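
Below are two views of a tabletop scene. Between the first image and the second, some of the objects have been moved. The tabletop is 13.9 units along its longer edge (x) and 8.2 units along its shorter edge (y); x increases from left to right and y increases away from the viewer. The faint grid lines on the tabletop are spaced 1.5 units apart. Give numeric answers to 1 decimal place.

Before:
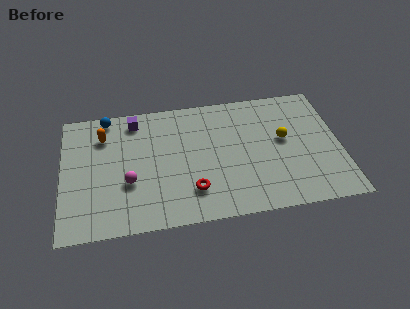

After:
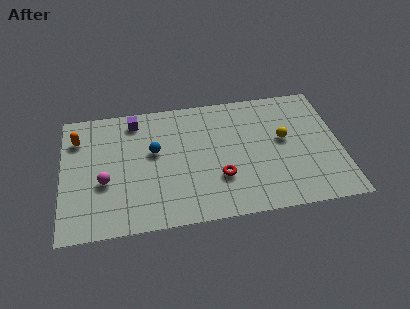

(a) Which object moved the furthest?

the blue sphere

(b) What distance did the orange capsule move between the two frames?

1.3

The orange capsule was near (2.1, 6.2) before and (0.8, 6.2) after, so it travelled √(1.3² + 0.0²) ≈ 1.3 units.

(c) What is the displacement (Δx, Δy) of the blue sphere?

(2.3, -2.6)

From the two frames, the blue sphere sits at roughly (2.3, 7.4) before and (4.6, 4.8) after.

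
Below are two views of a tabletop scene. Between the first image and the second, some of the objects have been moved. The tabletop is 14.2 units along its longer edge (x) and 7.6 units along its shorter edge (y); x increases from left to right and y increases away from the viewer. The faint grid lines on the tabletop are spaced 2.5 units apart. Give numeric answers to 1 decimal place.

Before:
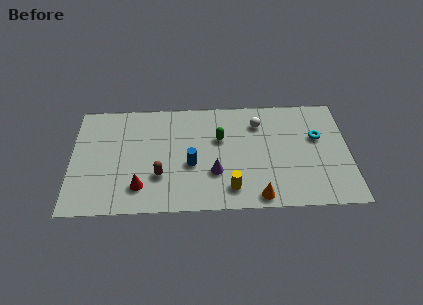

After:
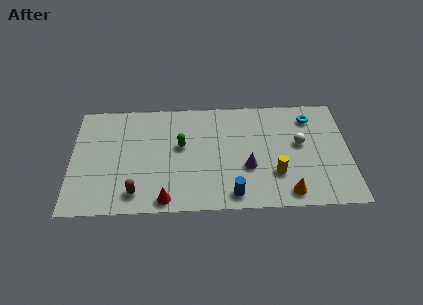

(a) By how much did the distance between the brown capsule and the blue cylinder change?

+3.2

The distance was about 1.7 in the first image and 4.9 in the second, so they moved 3.2 units further apart.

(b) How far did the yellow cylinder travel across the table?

2.5

From (8.1, 1.4) to (10.4, 2.3), the yellow cylinder covered √(2.3² + 0.9²) ≈ 2.5 units.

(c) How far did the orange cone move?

1.5

The orange cone was near (9.5, 0.8) before and (11.0, 1.0) after, so it travelled √(1.5² + 0.2²) ≈ 1.5 units.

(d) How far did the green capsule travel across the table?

2.0

The green capsule was near (7.6, 4.8) before and (5.6, 4.4) after, so it travelled √(2.0² + 0.4²) ≈ 2.0 units.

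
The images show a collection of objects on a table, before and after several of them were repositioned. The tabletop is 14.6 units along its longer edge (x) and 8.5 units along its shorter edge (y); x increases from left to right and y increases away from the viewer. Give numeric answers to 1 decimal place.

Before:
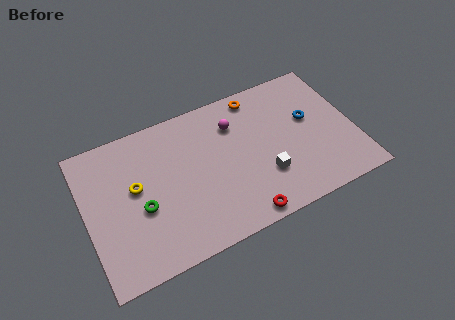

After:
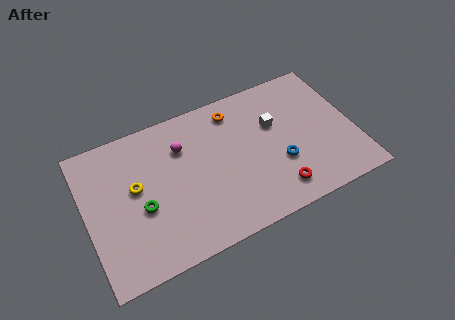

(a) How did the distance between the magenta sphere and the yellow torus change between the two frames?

-2.8

Before: roughly 5.8 units apart; after: 3.0. That's 2.8 units closer together.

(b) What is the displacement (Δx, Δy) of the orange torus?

(-1.3, -0.4)

The orange torus started near (9.7, 7.5) and ended near (8.4, 7.1).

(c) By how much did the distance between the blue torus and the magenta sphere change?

+1.7

The distance was about 4.2 in the first image and 5.9 in the second, so they moved 1.7 units further apart.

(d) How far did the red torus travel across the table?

2.1

The red torus moved from about (8.0, 0.8) to (10.0, 1.5), a distance of √(2.0² + 0.7²) ≈ 2.1.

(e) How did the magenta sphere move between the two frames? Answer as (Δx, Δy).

(-2.9, -0.2)

The magenta sphere started near (8.3, 6.3) and ended near (5.4, 6.1).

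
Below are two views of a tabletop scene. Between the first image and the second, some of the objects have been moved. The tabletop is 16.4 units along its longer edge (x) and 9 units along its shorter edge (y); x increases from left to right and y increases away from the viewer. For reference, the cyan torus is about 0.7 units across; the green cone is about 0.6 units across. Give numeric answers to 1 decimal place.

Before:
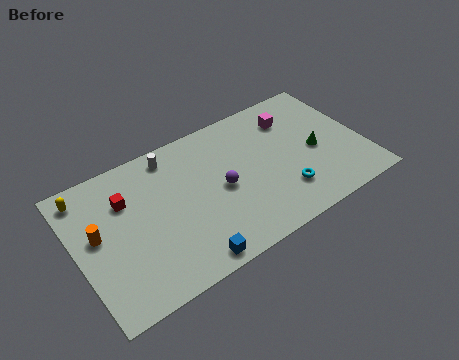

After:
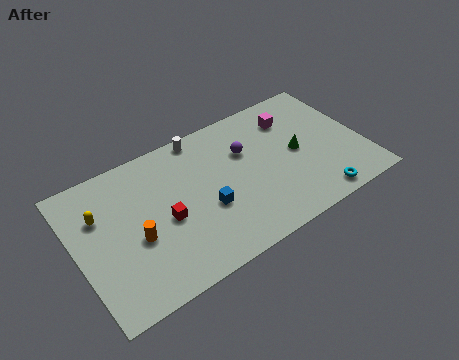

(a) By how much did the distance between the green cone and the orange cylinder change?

-3.0

They were about 12.5 units apart before and 9.5 after — 3.0 units closer together.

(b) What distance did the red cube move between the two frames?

3.0

From (3.0, 6.3) to (4.9, 4.0), the red cube covered √(1.9² + 2.3²) ≈ 3.0 units.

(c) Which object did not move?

the magenta cube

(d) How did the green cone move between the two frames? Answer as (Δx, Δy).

(-1.0, 0.4)

The green cone started near (13.7, 4.1) and ended near (12.7, 4.5).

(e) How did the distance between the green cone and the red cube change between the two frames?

-3.1

They were about 10.9 units apart before and 7.8 after — 3.1 units closer together.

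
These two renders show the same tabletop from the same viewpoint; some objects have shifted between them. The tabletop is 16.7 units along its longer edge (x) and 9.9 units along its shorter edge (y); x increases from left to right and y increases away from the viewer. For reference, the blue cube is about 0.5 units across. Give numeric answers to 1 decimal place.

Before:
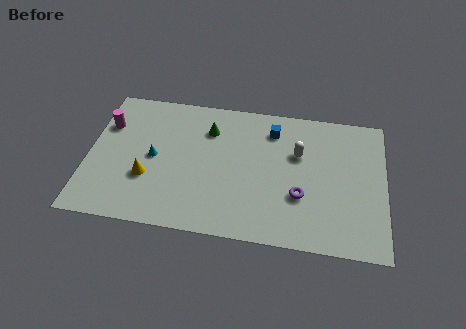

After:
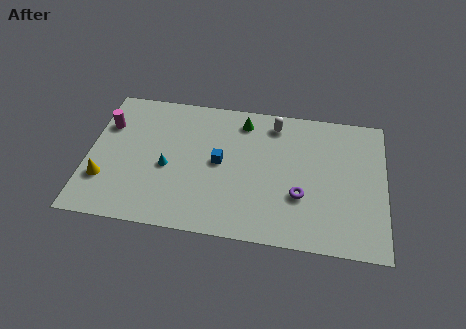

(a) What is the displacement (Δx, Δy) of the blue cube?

(-2.9, -2.8)

The blue cube was at about (10.3, 7.9) and moved to about (7.4, 5.1).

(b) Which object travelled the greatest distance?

the blue cube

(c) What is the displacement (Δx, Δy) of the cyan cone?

(0.8, -0.6)

The cyan cone was at about (3.7, 4.9) and moved to about (4.5, 4.3).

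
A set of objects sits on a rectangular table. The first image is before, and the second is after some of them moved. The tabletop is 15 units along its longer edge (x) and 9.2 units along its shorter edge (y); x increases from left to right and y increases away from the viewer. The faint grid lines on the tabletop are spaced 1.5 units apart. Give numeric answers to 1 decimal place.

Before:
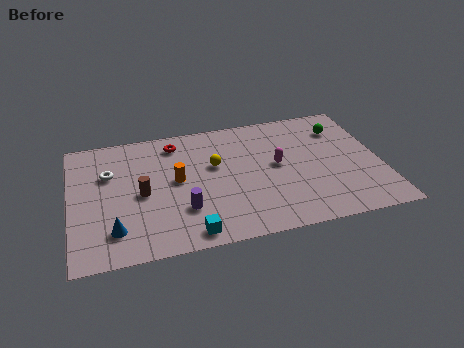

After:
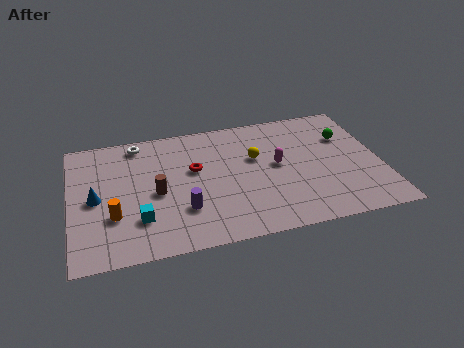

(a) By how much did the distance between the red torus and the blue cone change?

-1.6

The distance was about 6.5 in the first image and 4.9 in the second, so they moved 1.6 units closer together.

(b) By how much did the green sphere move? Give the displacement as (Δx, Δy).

(0.2, -0.7)

The green sphere started near (13.3, 7.0) and ended near (13.5, 6.3).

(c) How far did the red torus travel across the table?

2.3

From (5.2, 7.7) to (6.0, 5.5), the red torus covered √(0.8² + 2.2²) ≈ 2.3 units.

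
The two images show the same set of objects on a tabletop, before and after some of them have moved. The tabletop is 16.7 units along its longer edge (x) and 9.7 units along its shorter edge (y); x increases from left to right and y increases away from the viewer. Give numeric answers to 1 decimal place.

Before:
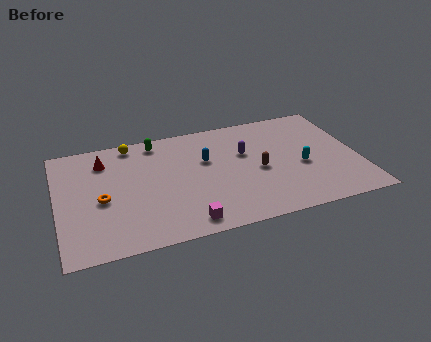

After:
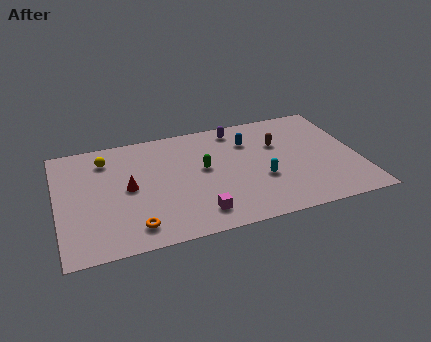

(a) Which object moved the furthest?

the green capsule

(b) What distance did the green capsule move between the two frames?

3.9

From (5.7, 8.5) to (8.1, 5.4), the green capsule covered √(2.4² + 3.1²) ≈ 3.9 units.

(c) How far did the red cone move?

3.0

The red cone was near (2.7, 7.6) before and (3.9, 4.9) after, so it travelled √(1.2² + 2.7²) ≈ 3.0 units.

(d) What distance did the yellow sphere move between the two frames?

1.8

From (4.3, 8.7) to (2.8, 7.7), the yellow sphere covered √(1.5² + 1.0²) ≈ 1.8 units.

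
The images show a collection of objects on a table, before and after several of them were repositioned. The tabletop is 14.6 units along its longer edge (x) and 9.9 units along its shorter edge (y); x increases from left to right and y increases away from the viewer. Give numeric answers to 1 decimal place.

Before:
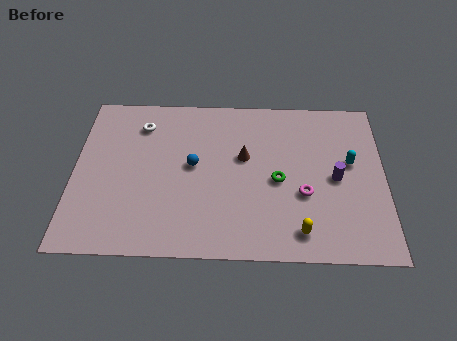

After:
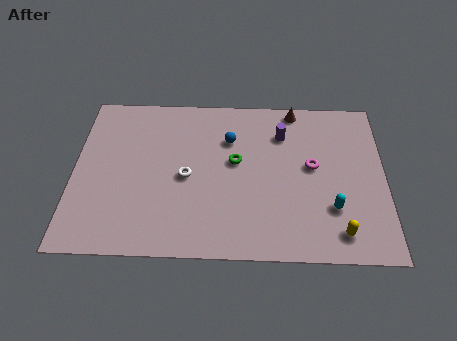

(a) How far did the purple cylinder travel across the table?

3.7

From (12.3, 4.7) to (9.8, 7.4), the purple cylinder covered √(2.5² + 2.7²) ≈ 3.7 units.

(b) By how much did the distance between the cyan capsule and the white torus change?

-3.1

The distance was about 10.1 in the first image and 7.0 in the second, so they moved 3.1 units closer together.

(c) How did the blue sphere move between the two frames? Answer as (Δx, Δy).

(1.7, 1.7)

From the two frames, the blue sphere sits at roughly (5.6, 5.3) before and (7.3, 7.0) after.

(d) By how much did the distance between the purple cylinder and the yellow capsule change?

+2.8

They were about 3.6 units apart before and 6.4 after — 2.8 units further apart.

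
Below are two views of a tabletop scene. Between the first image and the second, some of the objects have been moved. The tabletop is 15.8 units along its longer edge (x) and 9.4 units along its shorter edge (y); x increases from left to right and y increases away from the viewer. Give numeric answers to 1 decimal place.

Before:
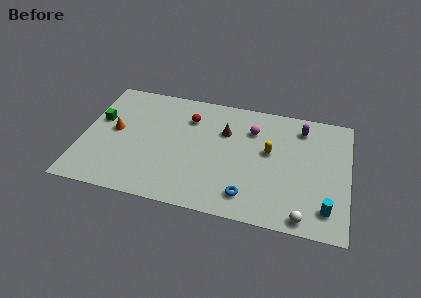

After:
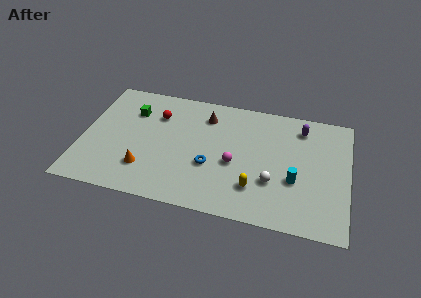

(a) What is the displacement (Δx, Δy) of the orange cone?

(2.0, -2.6)

From the two frames, the orange cone sits at roughly (1.9, 5.0) before and (3.9, 2.4) after.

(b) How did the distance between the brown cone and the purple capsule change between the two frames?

+1.0

They were about 4.7 units apart before and 5.7 after — 1.0 units further apart.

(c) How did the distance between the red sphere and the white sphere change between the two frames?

-1.4

The distance was about 9.4 in the first image and 8.0 in the second, so they moved 1.4 units closer together.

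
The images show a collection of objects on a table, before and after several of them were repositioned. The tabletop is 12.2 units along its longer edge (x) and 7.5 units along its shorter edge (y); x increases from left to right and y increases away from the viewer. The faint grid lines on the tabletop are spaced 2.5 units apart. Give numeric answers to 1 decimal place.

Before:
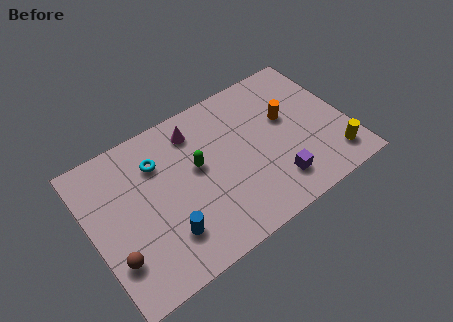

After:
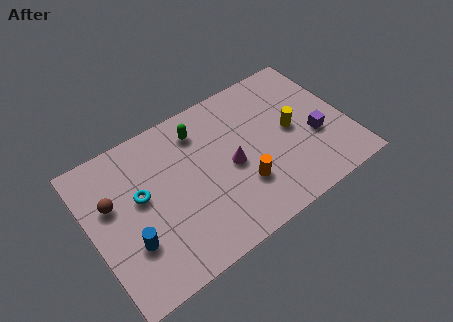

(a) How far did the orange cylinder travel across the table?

3.4

The orange cylinder was near (9.5, 4.5) before and (6.9, 2.3) after, so it travelled √(2.6² + 2.2²) ≈ 3.4 units.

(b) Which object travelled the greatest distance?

the orange cylinder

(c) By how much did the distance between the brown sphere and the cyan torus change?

-2.9

Before: roughly 4.3 units apart; after: 1.4. That's 2.9 units closer together.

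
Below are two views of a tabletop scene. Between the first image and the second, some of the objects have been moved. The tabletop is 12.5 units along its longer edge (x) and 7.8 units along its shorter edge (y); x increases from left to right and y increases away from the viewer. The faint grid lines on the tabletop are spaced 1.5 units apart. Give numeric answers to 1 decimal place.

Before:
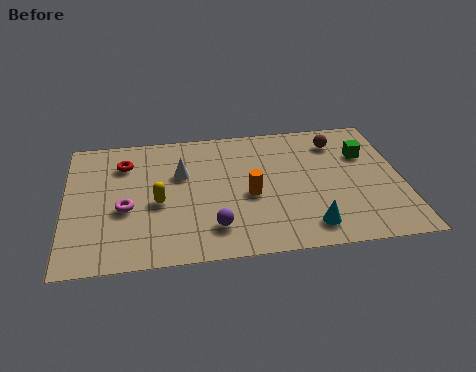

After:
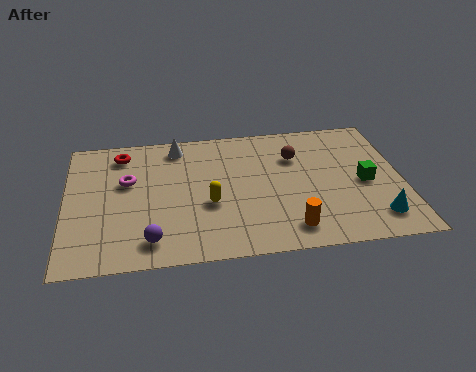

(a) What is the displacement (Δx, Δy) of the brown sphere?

(-1.6, -0.7)

The brown sphere started near (10.2, 6.2) and ended near (8.6, 5.5).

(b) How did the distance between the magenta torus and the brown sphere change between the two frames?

-2.2

They were about 8.5 units apart before and 6.3 after — 2.2 units closer together.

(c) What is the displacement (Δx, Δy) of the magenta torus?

(0.1, 1.6)

The magenta torus was at about (2.2, 3.2) and moved to about (2.3, 4.8).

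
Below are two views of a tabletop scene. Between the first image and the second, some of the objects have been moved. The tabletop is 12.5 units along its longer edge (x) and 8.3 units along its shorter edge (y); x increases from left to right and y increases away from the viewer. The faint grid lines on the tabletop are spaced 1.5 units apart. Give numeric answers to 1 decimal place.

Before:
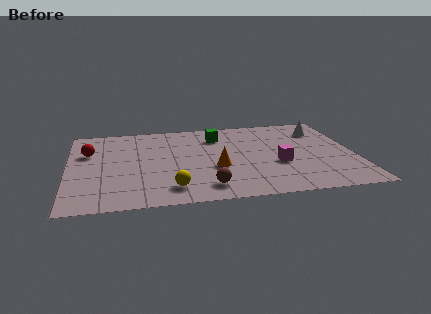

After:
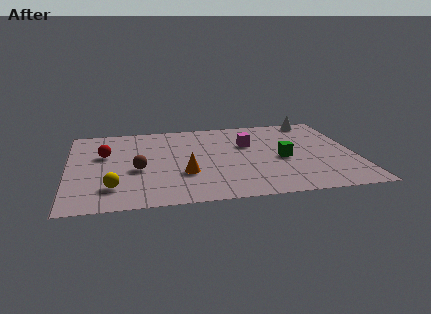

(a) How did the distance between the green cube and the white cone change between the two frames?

-0.4

The distance was about 4.6 in the first image and 4.2 in the second, so they moved 0.4 units closer together.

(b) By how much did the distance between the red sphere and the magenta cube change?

-2.2

Before: roughly 8.5 units apart; after: 6.3. That's 2.2 units closer together.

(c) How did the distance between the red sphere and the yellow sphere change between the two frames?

-2.0

Before: roughly 5.3 units apart; after: 3.3. That's 2.0 units closer together.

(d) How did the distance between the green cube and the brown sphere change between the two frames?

+1.3

The distance was about 5.0 in the first image and 6.3 in the second, so they moved 1.3 units further apart.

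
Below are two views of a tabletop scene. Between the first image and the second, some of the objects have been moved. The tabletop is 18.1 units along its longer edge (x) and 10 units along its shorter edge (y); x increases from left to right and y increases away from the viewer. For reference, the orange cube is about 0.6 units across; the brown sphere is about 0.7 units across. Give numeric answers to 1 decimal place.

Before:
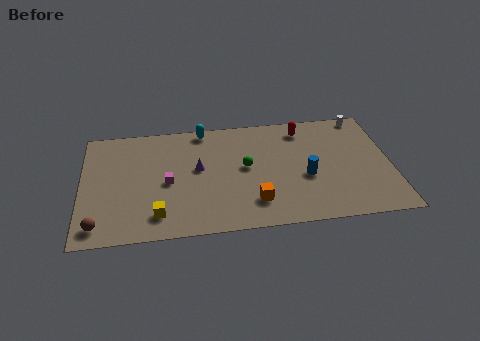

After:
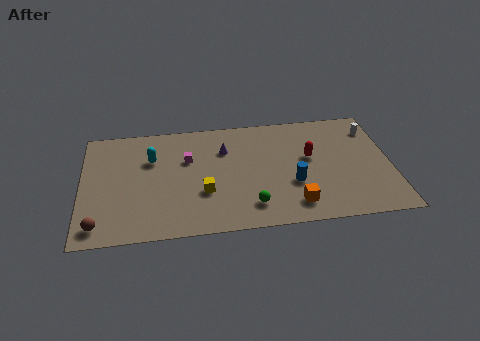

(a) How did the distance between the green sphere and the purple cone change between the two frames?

+2.5

They were about 2.8 units apart before and 5.3 after — 2.5 units further apart.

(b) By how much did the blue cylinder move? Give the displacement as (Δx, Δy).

(-0.8, -0.5)

From the two frames, the blue cylinder sits at roughly (13.1, 4.1) before and (12.3, 3.6) after.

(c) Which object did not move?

the brown sphere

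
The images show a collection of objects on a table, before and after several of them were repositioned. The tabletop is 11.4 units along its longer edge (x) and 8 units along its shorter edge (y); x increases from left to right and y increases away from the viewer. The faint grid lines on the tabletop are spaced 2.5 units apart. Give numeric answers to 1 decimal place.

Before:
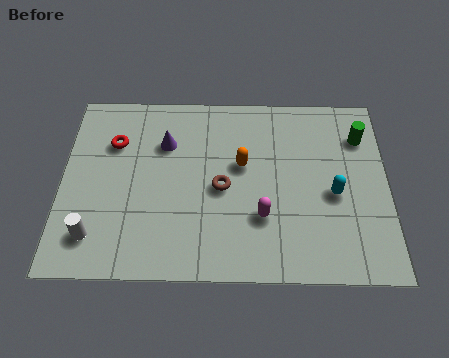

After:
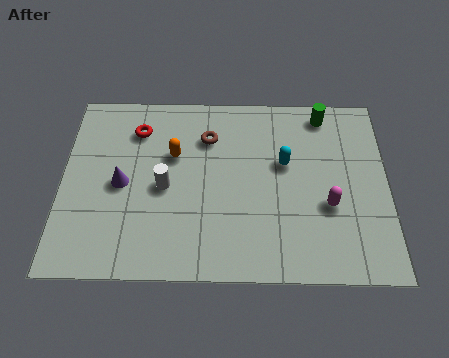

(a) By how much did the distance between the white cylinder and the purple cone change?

-3.2

Before: roughly 4.7 units apart; after: 1.5. That's 3.2 units closer together.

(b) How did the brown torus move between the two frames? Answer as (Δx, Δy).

(-0.5, 2.2)

From the two frames, the brown torus sits at roughly (5.6, 3.7) before and (5.1, 5.9) after.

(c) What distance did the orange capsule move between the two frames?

2.4

The orange capsule was near (6.3, 4.7) before and (3.9, 5.1) after, so it travelled √(2.4² + 0.4²) ≈ 2.4 units.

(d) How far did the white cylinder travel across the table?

3.2

From (1.2, 1.6) to (3.6, 3.7), the white cylinder covered √(2.4² + 2.1²) ≈ 3.2 units.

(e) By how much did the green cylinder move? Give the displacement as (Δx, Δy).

(-1.3, 1.0)

The green cylinder started near (10.5, 6.0) and ended near (9.2, 7.0).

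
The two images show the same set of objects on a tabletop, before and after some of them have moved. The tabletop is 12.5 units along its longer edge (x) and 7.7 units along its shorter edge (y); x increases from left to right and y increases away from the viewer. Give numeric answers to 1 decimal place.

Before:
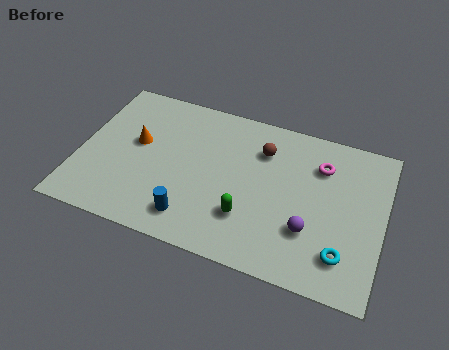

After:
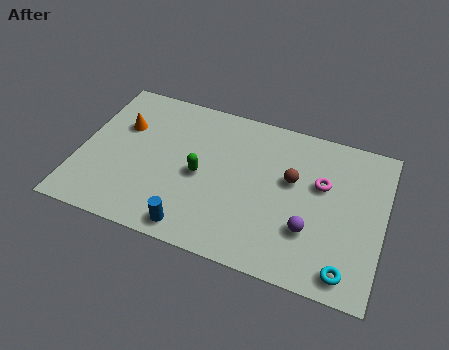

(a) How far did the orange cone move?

1.0

The orange cone was near (2.3, 4.4) before and (1.6, 5.1) after, so it travelled √(0.7² + 0.7²) ≈ 1.0 units.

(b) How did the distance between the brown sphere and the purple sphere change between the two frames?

-1.6

Before: roughly 4.0 units apart; after: 2.4. That's 1.6 units closer together.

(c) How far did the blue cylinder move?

0.5

The blue cylinder was near (4.9, 1.4) before and (5.0, 0.9) after, so it travelled √(0.1² + 0.5²) ≈ 0.5 units.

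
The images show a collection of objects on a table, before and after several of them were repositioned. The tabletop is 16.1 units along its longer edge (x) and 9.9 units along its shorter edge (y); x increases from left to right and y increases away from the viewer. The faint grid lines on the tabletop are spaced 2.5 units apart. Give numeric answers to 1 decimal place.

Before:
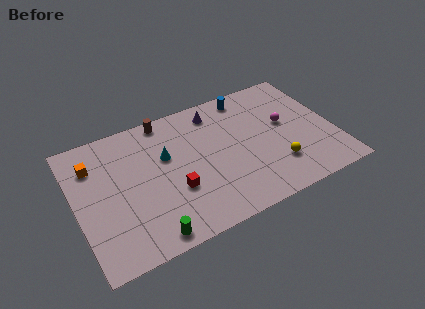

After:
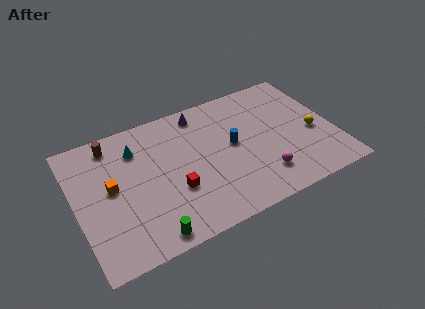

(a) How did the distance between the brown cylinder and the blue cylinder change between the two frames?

+2.7

Before: roughly 5.2 units apart; after: 7.9. That's 2.7 units further apart.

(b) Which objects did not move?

the green cylinder and the red cube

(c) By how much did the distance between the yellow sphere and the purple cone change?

+1.4

They were about 6.5 units apart before and 7.9 after — 1.4 units further apart.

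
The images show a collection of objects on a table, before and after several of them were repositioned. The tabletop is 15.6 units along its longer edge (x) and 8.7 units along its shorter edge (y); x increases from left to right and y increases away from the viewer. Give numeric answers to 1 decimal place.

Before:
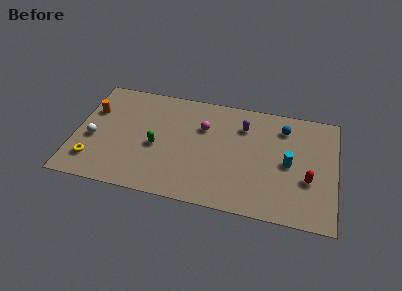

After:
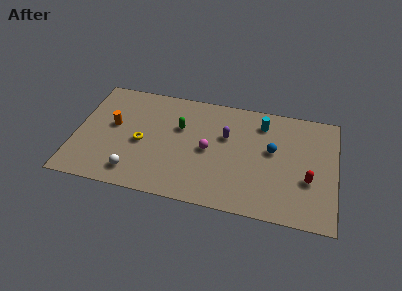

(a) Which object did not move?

the red capsule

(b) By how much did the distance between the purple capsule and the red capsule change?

+0.3

They were about 5.2 units apart before and 5.5 after — 0.3 units further apart.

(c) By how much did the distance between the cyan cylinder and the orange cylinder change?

-2.9

The distance was about 12.0 in the first image and 9.1 in the second, so they moved 2.9 units closer together.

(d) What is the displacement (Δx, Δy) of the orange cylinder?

(1.3, -0.9)

The orange cylinder was at about (0.9, 5.8) and moved to about (2.2, 4.9).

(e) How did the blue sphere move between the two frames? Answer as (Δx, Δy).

(-0.6, -1.9)

The blue sphere started near (12.4, 6.9) and ended near (11.8, 5.0).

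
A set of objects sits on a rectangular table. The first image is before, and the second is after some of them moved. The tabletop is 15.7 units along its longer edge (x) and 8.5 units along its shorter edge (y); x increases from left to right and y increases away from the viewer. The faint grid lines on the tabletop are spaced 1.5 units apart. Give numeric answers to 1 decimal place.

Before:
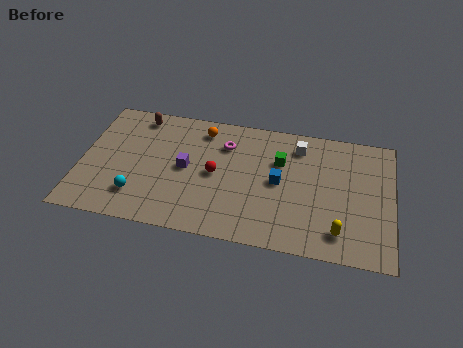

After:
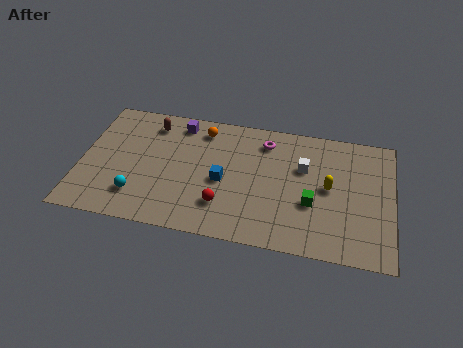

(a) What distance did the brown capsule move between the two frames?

0.8

The brown capsule moved from about (2.7, 7.4) to (3.4, 7.0), a distance of √(0.7² + 0.4²) ≈ 0.8.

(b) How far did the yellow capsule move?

2.9

The yellow capsule moved from about (13.1, 1.6) to (12.5, 4.4), a distance of √(0.6² + 2.8²) ≈ 2.9.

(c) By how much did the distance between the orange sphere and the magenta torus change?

+1.8

The distance was about 1.4 in the first image and 3.2 in the second, so they moved 1.8 units further apart.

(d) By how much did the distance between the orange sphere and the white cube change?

+0.5

They were about 4.9 units apart before and 5.4 after — 0.5 units further apart.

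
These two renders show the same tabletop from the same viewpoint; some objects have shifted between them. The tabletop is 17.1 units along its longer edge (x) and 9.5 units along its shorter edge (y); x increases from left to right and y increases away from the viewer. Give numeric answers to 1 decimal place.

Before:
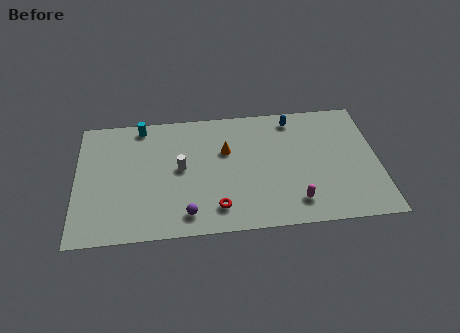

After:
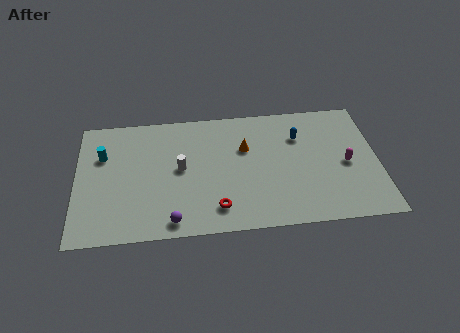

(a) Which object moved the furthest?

the magenta capsule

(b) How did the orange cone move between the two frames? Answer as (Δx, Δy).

(1.1, 0.1)

The orange cone was at about (8.5, 6.1) and moved to about (9.6, 6.2).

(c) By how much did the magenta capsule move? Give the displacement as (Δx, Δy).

(3.0, 2.6)

From the two frames, the magenta capsule sits at roughly (12.3, 1.8) before and (15.3, 4.4) after.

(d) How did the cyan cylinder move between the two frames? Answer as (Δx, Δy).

(-2.2, -2.1)

The cyan cylinder started near (3.7, 8.5) and ended near (1.5, 6.4).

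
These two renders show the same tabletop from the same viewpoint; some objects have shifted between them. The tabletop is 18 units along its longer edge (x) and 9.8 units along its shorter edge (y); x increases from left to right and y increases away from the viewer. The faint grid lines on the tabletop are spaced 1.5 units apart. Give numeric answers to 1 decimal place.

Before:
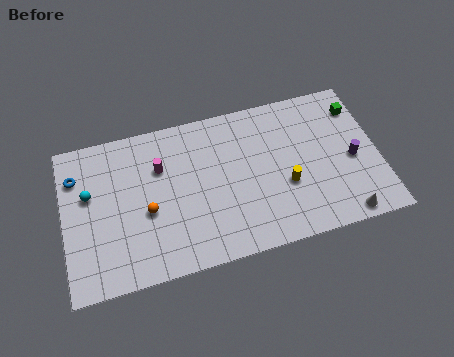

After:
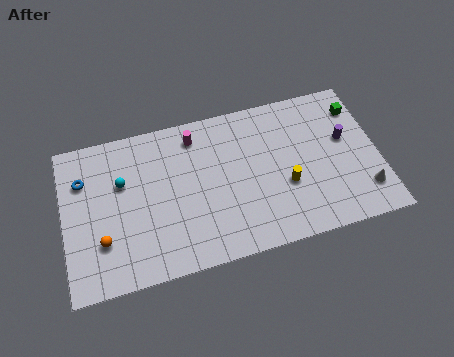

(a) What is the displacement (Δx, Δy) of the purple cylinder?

(-0.3, 1.4)

From the two frames, the purple cylinder sits at roughly (16.5, 4.4) before and (16.2, 5.8) after.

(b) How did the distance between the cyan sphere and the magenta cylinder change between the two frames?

+0.5

Before: roughly 4.2 units apart; after: 4.7. That's 0.5 units further apart.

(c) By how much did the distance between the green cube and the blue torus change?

-0.4

The distance was about 16.3 in the first image and 15.9 in the second, so they moved 0.4 units closer together.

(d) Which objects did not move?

the yellow cylinder and the green cube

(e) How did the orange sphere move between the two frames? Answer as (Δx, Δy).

(-2.6, -1.2)

The orange sphere started near (4.7, 4.1) and ended near (2.1, 2.9).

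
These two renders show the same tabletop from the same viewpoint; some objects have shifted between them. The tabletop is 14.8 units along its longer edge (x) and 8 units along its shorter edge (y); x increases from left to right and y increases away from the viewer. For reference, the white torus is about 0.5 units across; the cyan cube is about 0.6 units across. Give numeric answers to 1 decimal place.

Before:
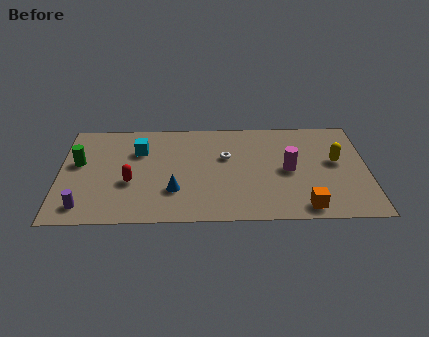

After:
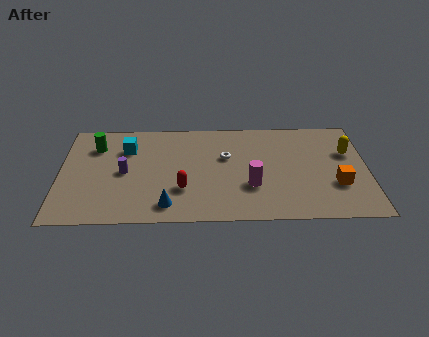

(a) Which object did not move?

the white torus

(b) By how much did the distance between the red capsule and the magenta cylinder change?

-4.3

They were about 7.6 units apart before and 3.3 after — 4.3 units closer together.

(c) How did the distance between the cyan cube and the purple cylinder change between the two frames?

-3.1

Before: roughly 5.0 units apart; after: 1.9. That's 3.1 units closer together.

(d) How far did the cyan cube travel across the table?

0.6

The cyan cube was near (3.8, 5.6) before and (3.2, 5.8) after, so it travelled √(0.6² + 0.2²) ≈ 0.6 units.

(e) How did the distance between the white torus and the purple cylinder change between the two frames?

-2.7

The distance was about 7.7 in the first image and 5.0 in the second, so they moved 2.7 units closer together.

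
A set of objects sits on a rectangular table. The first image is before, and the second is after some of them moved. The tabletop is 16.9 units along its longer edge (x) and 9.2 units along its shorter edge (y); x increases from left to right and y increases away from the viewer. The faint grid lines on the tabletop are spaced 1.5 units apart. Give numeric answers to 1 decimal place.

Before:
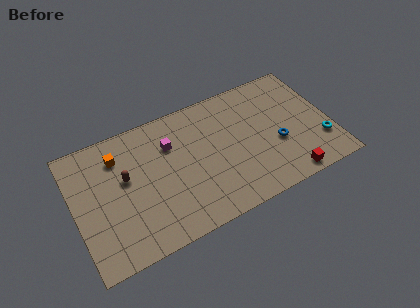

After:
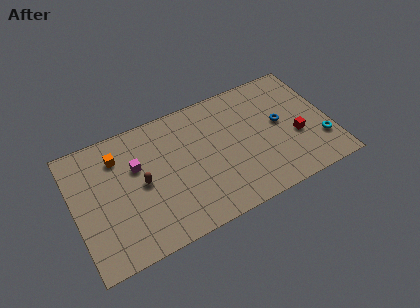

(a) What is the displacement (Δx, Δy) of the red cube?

(1.0, 2.7)

From the two frames, the red cube sits at roughly (13.6, 0.9) before and (14.6, 3.6) after.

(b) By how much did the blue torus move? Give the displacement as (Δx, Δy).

(0.4, 1.4)

The blue torus started near (13.3, 3.6) and ended near (13.7, 5.0).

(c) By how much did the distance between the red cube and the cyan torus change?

-1.2

The distance was about 3.0 in the first image and 1.8 in the second, so they moved 1.2 units closer together.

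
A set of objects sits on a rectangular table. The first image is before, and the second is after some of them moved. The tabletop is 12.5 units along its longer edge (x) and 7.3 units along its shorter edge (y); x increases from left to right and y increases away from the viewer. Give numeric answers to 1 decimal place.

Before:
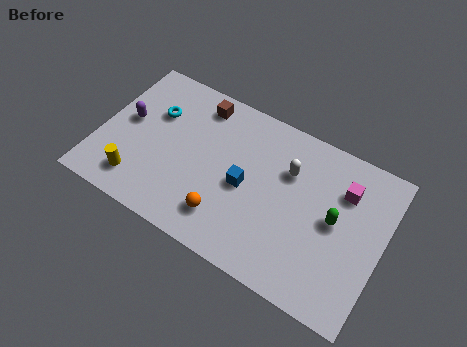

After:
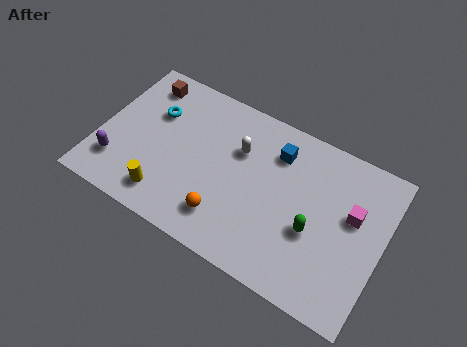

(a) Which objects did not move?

the orange sphere and the cyan torus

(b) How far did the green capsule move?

1.2

The green capsule moved from about (10.4, 3.8) to (9.6, 2.9), a distance of √(0.8² + 0.9²) ≈ 1.2.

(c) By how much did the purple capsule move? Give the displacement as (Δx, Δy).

(-0.1, -2.2)

The purple capsule started near (1.1, 4.0) and ended near (1.0, 1.8).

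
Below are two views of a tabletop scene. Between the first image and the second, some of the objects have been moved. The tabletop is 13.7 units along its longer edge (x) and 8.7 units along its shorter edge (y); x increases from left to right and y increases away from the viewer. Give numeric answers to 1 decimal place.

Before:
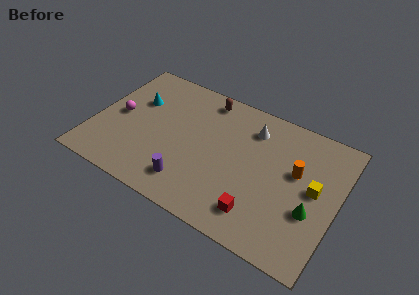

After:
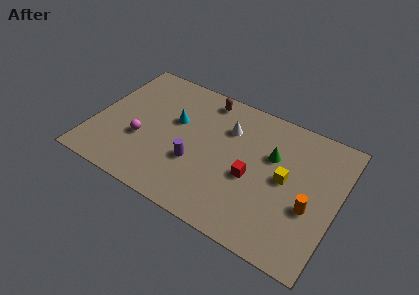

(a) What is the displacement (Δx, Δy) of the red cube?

(-0.7, 2.0)

The red cube was at about (9.7, 1.7) and moved to about (9.0, 3.7).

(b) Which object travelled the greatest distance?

the green cone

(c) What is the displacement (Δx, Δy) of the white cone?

(-1.3, -0.6)

From the two frames, the white cone sits at roughly (8.6, 6.8) before and (7.3, 6.2) after.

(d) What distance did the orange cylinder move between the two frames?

2.1

The orange cylinder was near (11.3, 5.2) before and (12.3, 3.4) after, so it travelled √(1.0² + 1.8²) ≈ 2.1 units.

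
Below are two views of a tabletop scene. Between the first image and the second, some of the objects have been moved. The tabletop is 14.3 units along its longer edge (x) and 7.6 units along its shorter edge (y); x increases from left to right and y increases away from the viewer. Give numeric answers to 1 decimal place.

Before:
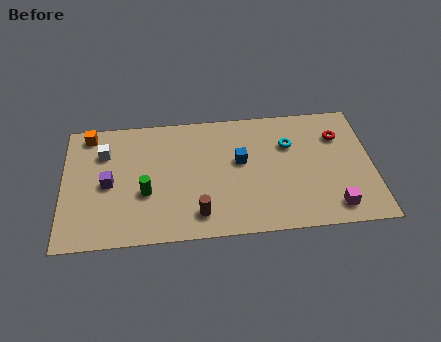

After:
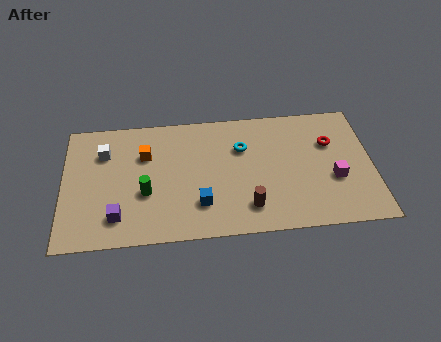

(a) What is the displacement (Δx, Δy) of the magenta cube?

(0.1, 1.7)

From the two frames, the magenta cube sits at roughly (12.4, 1.2) before and (12.5, 2.9) after.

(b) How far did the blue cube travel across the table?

3.1

The blue cube was near (8.2, 4.4) before and (6.3, 2.0) after, so it travelled √(1.9² + 2.4²) ≈ 3.1 units.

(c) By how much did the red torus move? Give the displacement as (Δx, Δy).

(-0.4, -0.4)

From the two frames, the red torus sits at roughly (12.8, 5.5) before and (12.4, 5.1) after.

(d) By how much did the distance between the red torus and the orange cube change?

-3.1

The distance was about 11.7 in the first image and 8.6 in the second, so they moved 3.1 units closer together.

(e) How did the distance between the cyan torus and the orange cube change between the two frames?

-4.9

Before: roughly 9.4 units apart; after: 4.5. That's 4.9 units closer together.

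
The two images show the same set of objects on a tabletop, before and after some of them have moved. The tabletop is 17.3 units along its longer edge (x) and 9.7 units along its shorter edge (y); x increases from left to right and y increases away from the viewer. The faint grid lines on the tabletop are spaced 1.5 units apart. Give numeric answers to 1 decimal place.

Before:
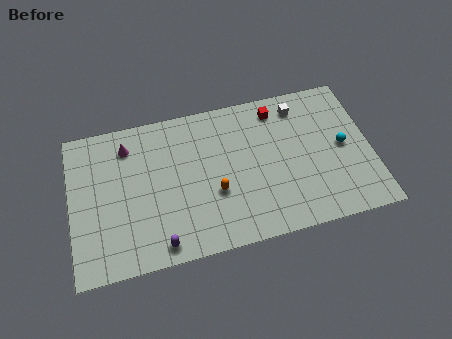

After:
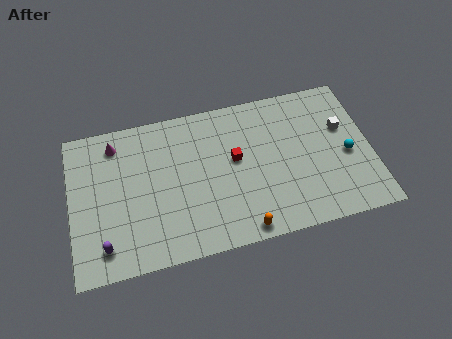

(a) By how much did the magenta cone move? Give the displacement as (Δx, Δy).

(-0.7, 0.3)

The magenta cone was at about (3.4, 7.8) and moved to about (2.7, 8.1).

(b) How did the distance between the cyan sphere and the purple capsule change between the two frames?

+2.9

They were about 11.4 units apart before and 14.3 after — 2.9 units further apart.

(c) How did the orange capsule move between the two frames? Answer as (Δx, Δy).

(1.4, -2.7)

The orange capsule was at about (8.2, 3.6) and moved to about (9.6, 0.9).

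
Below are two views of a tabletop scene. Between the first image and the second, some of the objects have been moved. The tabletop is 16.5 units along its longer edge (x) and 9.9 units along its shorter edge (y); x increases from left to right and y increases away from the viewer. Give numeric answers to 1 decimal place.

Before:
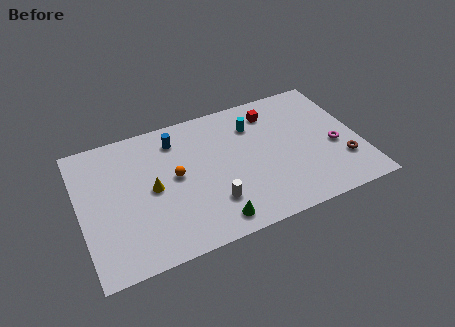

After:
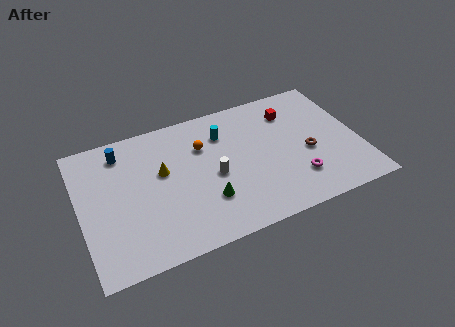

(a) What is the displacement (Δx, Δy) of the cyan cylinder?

(-1.8, 0.0)

The cyan cylinder was at about (10.5, 7.4) and moved to about (8.7, 7.4).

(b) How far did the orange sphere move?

2.4

The orange sphere was near (5.6, 5.3) before and (7.4, 6.9) after, so it travelled √(1.8² + 1.6²) ≈ 2.4 units.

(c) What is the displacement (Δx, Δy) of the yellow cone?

(0.7, 1.0)

From the two frames, the yellow cone sits at roughly (4.2, 4.9) before and (4.9, 5.9) after.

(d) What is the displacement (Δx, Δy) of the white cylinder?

(0.3, 1.9)

From the two frames, the white cylinder sits at roughly (7.5, 2.6) before and (7.8, 4.5) after.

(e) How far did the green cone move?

1.6

The green cone was near (7.4, 1.3) before and (7.2, 2.9) after, so it travelled √(0.2² + 1.6²) ≈ 1.6 units.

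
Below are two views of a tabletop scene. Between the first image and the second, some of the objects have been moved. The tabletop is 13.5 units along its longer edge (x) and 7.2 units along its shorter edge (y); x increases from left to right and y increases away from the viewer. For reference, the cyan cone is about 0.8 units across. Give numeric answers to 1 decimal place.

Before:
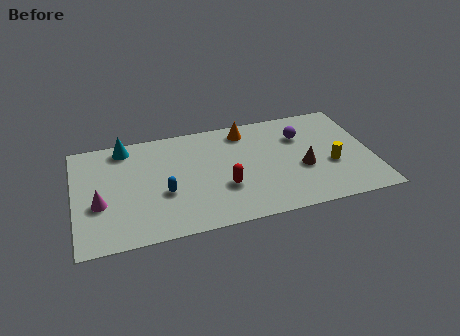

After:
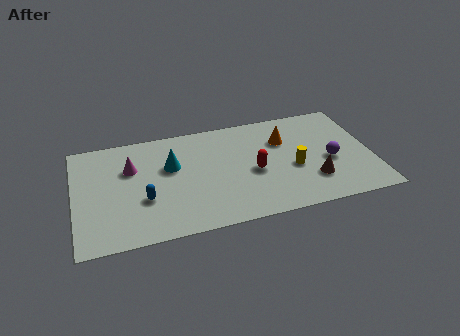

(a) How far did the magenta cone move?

2.5

The magenta cone was near (1.1, 2.8) before and (2.6, 4.8) after, so it travelled √(1.5² + 2.0²) ≈ 2.5 units.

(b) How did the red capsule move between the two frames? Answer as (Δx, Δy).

(1.4, 0.7)

The red capsule was at about (6.7, 2.5) and moved to about (8.1, 3.2).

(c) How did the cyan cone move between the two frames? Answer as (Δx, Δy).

(2.0, -1.8)

From the two frames, the cyan cone sits at roughly (2.4, 6.3) before and (4.4, 4.5) after.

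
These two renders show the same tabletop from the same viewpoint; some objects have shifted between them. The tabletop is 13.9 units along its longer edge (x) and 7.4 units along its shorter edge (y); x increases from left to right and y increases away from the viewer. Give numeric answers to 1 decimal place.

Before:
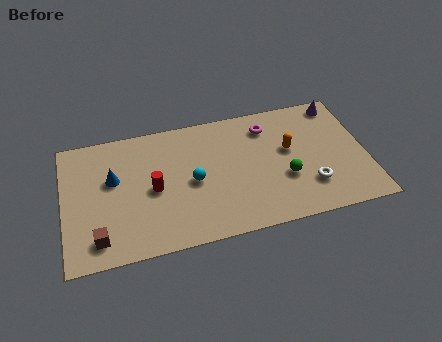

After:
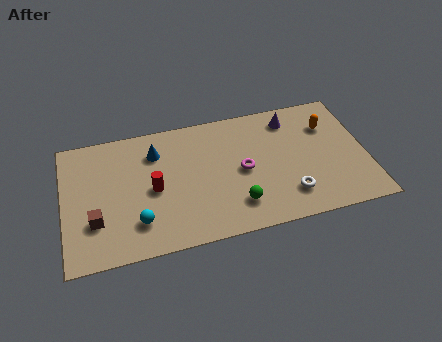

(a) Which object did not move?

the red cylinder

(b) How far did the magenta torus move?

2.6

The magenta torus was near (9.5, 5.9) before and (8.2, 3.6) after, so it travelled √(1.3² + 2.3²) ≈ 2.6 units.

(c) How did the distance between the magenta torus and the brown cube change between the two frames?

-2.3

The distance was about 9.2 in the first image and 6.9 in the second, so they moved 2.3 units closer together.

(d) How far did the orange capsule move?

2.1

The orange capsule was near (10.4, 4.3) before and (12.3, 5.3) after, so it travelled √(1.9² + 1.0²) ≈ 2.1 units.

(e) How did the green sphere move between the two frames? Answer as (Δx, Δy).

(-2.3, -1.0)

The green sphere started near (10.1, 2.7) and ended near (7.8, 1.7).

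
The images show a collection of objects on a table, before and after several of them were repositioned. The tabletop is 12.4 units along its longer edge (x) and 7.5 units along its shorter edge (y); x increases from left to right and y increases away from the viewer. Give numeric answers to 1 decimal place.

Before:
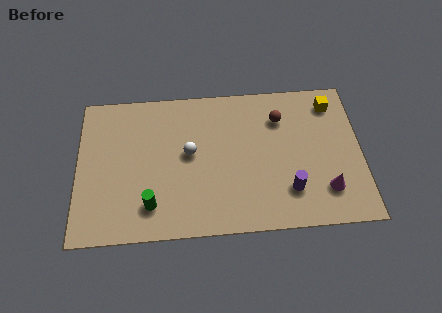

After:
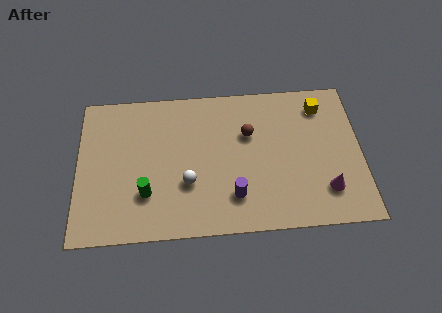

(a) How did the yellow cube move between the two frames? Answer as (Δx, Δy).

(-0.5, -0.1)

The yellow cube was at about (11.2, 6.2) and moved to about (10.7, 6.1).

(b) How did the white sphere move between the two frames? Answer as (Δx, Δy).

(-0.1, -1.5)

From the two frames, the white sphere sits at roughly (4.9, 4.1) before and (4.8, 2.6) after.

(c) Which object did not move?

the magenta cone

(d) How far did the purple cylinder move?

2.4

The purple cylinder was near (9.2, 1.9) before and (6.8, 1.8) after, so it travelled √(2.4² + 0.1²) ≈ 2.4 units.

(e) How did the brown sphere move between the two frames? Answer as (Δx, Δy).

(-1.4, -0.7)

The brown sphere was at about (8.9, 5.6) and moved to about (7.5, 4.9).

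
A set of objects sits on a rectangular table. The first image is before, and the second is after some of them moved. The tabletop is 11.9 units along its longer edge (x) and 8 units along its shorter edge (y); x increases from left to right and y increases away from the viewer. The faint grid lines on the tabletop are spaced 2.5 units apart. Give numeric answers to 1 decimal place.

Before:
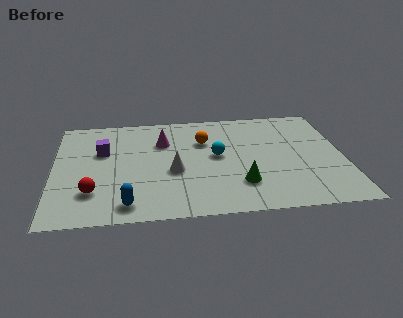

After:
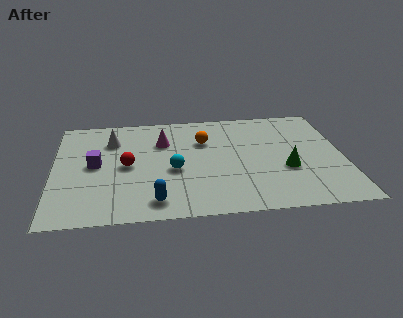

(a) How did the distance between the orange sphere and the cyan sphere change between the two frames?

+1.2

They were about 1.3 units apart before and 2.5 after — 1.2 units further apart.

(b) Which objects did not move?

the magenta cone and the orange sphere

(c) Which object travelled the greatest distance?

the white cone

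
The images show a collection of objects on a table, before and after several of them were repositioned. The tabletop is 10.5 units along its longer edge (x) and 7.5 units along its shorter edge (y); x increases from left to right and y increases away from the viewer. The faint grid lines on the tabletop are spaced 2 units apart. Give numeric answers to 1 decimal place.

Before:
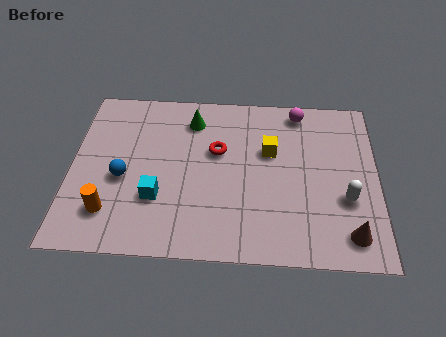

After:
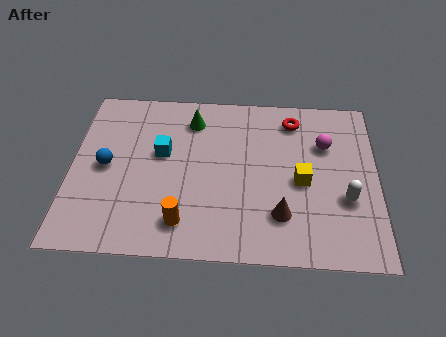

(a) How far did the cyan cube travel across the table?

2.0

The cyan cube moved from about (3.0, 2.4) to (3.1, 4.4), a distance of √(0.1² + 2.0²) ≈ 2.0.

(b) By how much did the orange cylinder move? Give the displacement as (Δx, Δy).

(2.5, -0.3)

The orange cylinder started near (1.4, 1.7) and ended near (3.9, 1.4).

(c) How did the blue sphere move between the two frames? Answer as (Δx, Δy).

(-0.6, 0.5)

From the two frames, the blue sphere sits at roughly (1.8, 3.2) before and (1.2, 3.7) after.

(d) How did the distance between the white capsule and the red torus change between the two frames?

-0.9

They were about 4.8 units apart before and 3.9 after — 0.9 units closer together.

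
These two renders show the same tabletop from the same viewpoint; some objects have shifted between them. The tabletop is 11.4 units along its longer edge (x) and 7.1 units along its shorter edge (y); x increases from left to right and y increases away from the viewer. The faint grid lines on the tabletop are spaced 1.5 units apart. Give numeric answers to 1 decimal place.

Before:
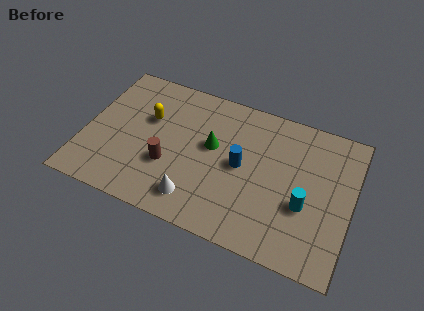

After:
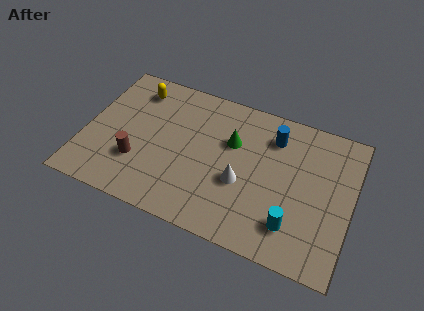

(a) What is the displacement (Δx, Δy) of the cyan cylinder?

(-0.4, -1.1)

The cyan cylinder was at about (9.5, 2.7) and moved to about (9.1, 1.6).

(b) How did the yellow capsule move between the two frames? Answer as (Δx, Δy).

(-0.7, 1.3)

From the two frames, the yellow capsule sits at roughly (2.6, 4.5) before and (1.9, 5.8) after.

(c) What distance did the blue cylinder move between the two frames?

2.2

The blue cylinder moved from about (6.7, 3.6) to (7.9, 5.5), a distance of √(1.2² + 1.9²) ≈ 2.2.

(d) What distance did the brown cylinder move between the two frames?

1.3

The brown cylinder was near (3.7, 2.5) before and (2.4, 2.2) after, so it travelled √(1.3² + 0.3²) ≈ 1.3 units.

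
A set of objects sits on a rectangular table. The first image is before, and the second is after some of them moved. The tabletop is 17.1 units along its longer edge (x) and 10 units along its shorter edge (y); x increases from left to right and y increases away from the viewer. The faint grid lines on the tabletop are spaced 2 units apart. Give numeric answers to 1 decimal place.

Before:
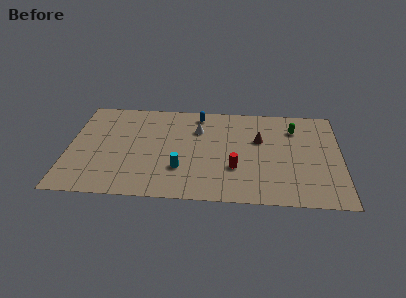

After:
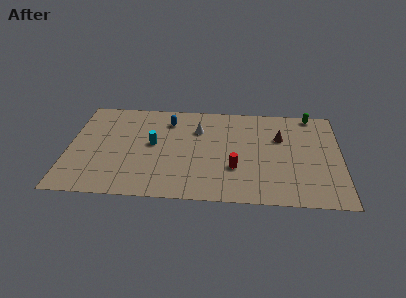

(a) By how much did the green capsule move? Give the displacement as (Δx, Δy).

(1.1, 1.6)

The green capsule started near (14.2, 7.6) and ended near (15.3, 9.2).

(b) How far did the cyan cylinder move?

3.0

The cyan cylinder moved from about (7.1, 3.0) to (5.3, 5.4), a distance of √(1.8² + 2.4²) ≈ 3.0.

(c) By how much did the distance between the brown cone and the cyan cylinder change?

+2.2

Before: roughly 5.9 units apart; after: 8.1. That's 2.2 units further apart.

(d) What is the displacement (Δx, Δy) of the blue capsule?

(-1.9, -0.8)

From the two frames, the blue capsule sits at roughly (8.1, 8.7) before and (6.2, 7.9) after.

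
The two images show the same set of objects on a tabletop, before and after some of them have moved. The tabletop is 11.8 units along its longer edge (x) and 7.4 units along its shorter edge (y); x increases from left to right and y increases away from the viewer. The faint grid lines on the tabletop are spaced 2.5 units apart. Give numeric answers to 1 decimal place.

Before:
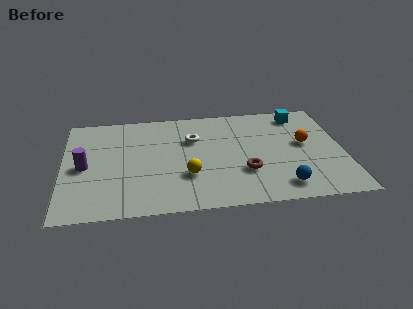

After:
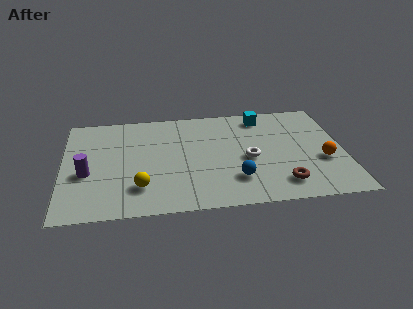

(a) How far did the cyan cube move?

1.6

The cyan cube was near (10.1, 6.3) before and (8.5, 6.3) after, so it travelled √(1.6² + 0.0²) ≈ 1.6 units.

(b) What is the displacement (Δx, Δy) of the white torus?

(2.3, -1.7)

From the two frames, the white torus sits at roughly (5.5, 5.0) before and (7.8, 3.3) after.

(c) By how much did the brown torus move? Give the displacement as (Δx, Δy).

(1.5, -1.0)

The brown torus was at about (7.6, 2.4) and moved to about (9.1, 1.4).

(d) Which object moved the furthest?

the white torus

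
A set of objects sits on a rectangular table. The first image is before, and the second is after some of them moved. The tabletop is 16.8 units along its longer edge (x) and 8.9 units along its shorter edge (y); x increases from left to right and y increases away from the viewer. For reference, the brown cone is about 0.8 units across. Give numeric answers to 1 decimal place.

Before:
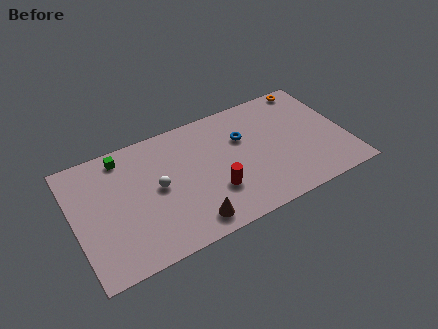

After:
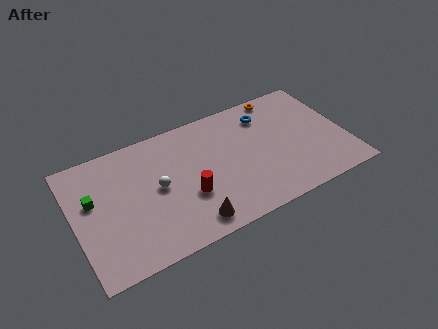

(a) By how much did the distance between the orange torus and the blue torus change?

-3.5

Before: roughly 5.1 units apart; after: 1.6. That's 3.5 units closer together.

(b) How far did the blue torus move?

1.9

The blue torus moved from about (10.6, 5.9) to (12.2, 7.0), a distance of √(1.6² + 1.1²) ≈ 1.9.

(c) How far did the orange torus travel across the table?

1.9

The orange torus moved from about (15.2, 8.1) to (13.3, 8.1), a distance of √(1.9² + 0.0²) ≈ 1.9.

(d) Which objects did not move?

the brown cone and the white sphere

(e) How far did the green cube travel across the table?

3.1

The green cube moved from about (3.3, 7.7) to (1.2, 5.4), a distance of √(2.1² + 2.3²) ≈ 3.1.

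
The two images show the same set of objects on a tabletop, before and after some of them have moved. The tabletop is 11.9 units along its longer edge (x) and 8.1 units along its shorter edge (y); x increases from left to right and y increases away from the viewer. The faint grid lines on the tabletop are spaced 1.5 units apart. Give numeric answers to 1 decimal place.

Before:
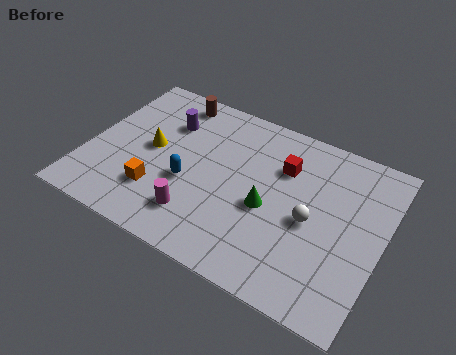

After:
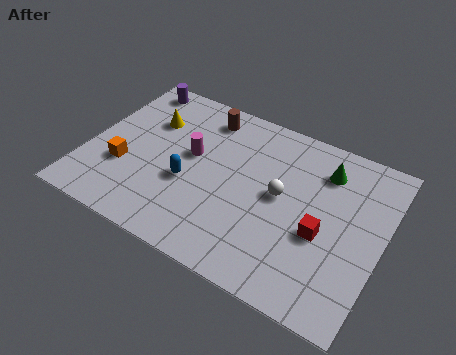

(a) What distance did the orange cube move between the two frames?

1.6

From (3.1, 2.2) to (1.6, 2.8), the orange cube covered √(1.5² + 0.6²) ≈ 1.6 units.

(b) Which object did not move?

the blue capsule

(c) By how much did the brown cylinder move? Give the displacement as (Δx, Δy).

(1.4, -0.3)

From the two frames, the brown cylinder sits at roughly (2.9, 7.1) before and (4.3, 6.8) after.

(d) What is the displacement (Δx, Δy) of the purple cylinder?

(-1.7, 1.4)

The purple cylinder was at about (2.9, 5.8) and moved to about (1.2, 7.2).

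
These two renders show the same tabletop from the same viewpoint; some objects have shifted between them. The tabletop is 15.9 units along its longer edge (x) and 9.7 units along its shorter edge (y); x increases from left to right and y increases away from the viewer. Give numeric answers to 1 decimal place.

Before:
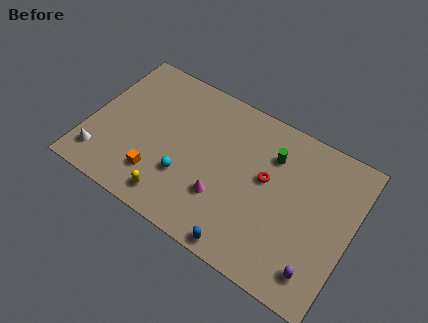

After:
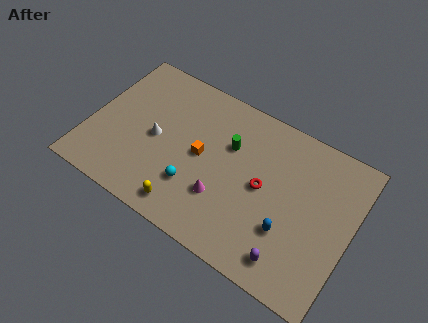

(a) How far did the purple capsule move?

1.6

The purple capsule moved from about (14.4, 1.7) to (12.8, 1.5), a distance of √(1.6² + 0.2²) ≈ 1.6.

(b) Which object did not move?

the magenta cone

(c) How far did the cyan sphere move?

0.7

From (6.1, 3.1) to (6.7, 2.8), the cyan sphere covered √(0.6² + 0.3²) ≈ 0.7 units.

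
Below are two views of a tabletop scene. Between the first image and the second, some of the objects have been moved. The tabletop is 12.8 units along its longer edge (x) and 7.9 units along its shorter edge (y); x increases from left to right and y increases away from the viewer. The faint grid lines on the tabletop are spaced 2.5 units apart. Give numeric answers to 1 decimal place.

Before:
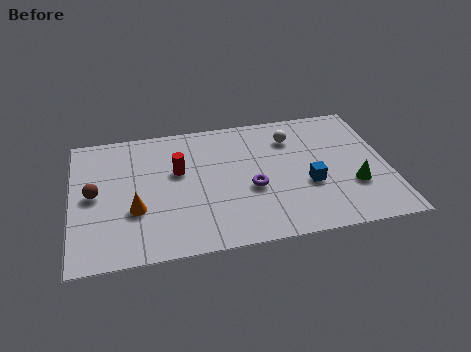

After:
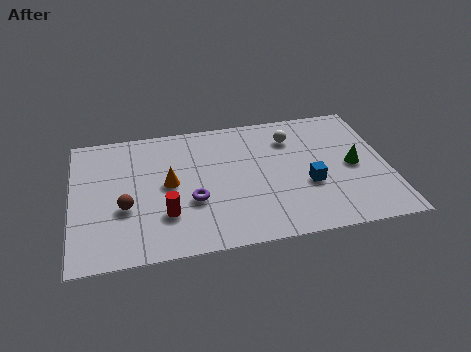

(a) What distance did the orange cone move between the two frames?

1.9

The orange cone was near (2.5, 2.8) before and (3.9, 4.1) after, so it travelled √(1.4² + 1.3²) ≈ 1.9 units.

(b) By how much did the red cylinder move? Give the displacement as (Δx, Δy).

(-0.6, -2.5)

The red cylinder started near (4.3, 4.8) and ended near (3.7, 2.3).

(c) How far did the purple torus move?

2.4

From (7.2, 3.2) to (4.8, 2.9), the purple torus covered √(2.4² + 0.3²) ≈ 2.4 units.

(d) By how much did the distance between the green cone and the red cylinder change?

+0.5

The distance was about 7.3 in the first image and 7.8 in the second, so they moved 0.5 units further apart.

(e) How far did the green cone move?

1.2

The green cone moved from about (11.3, 2.6) to (11.4, 3.8), a distance of √(0.1² + 1.2²) ≈ 1.2.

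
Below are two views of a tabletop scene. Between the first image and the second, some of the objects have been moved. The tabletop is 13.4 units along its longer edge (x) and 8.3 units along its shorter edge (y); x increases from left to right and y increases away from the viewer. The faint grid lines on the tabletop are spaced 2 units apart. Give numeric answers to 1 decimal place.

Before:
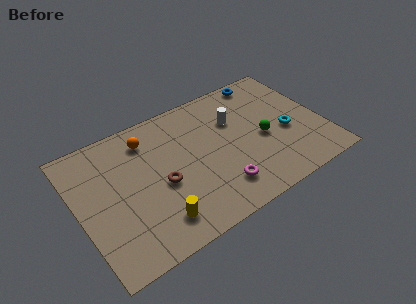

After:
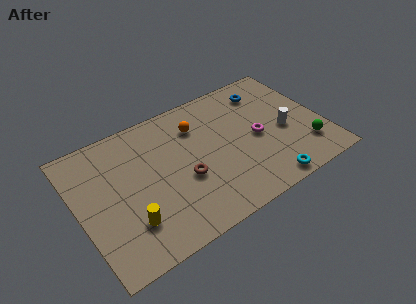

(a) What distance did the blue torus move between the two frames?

0.8

The blue torus moved from about (10.9, 7.5) to (10.8, 6.7), a distance of √(0.1² + 0.8²) ≈ 0.8.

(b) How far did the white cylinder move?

3.2

The white cylinder moved from about (8.8, 5.6) to (11.3, 3.6), a distance of √(2.5² + 2.0²) ≈ 3.2.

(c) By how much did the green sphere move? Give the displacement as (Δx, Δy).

(2.1, -1.7)

From the two frames, the green sphere sits at roughly (10.1, 3.7) before and (12.2, 2.0) after.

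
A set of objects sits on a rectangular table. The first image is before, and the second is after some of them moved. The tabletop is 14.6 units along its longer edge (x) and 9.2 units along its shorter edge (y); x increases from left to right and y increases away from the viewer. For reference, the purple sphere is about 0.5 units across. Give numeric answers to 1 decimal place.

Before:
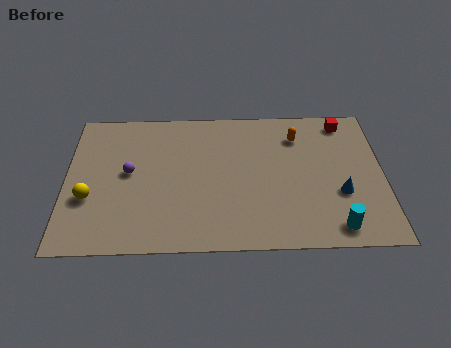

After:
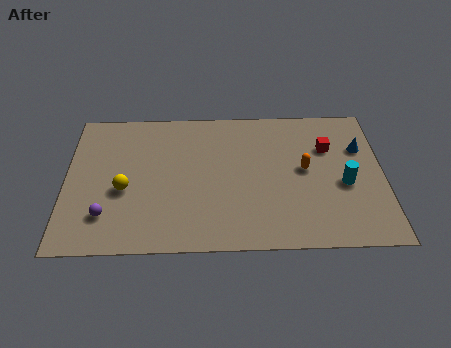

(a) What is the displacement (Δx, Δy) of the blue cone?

(1.0, 2.9)

The blue cone was at about (12.6, 3.3) and moved to about (13.6, 6.2).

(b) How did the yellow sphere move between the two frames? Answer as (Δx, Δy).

(1.6, 0.5)

The yellow sphere started near (1.1, 3.3) and ended near (2.7, 3.8).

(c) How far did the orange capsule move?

2.2

The orange capsule moved from about (10.7, 7.1) to (11.0, 4.9), a distance of √(0.3² + 2.2²) ≈ 2.2.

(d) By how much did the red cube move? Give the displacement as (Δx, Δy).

(-0.8, -1.7)

The red cube was at about (12.9, 8.0) and moved to about (12.1, 6.3).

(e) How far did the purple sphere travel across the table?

2.9

The purple sphere was near (2.9, 4.9) before and (1.9, 2.2) after, so it travelled √(1.0² + 2.7²) ≈ 2.9 units.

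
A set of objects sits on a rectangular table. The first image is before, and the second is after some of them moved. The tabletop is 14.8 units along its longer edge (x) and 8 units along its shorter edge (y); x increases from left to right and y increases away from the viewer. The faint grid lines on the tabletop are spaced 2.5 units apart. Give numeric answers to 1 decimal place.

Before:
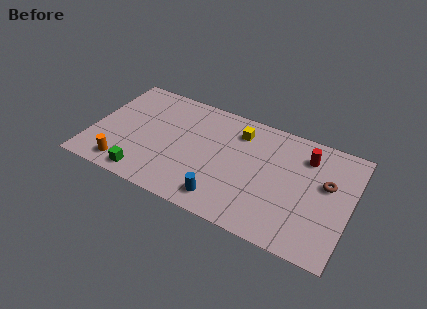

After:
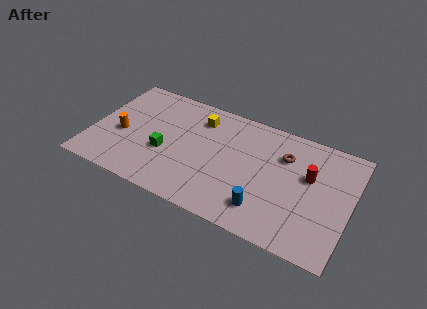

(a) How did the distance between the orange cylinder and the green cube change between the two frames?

+1.4

The distance was about 1.2 in the first image and 2.6 in the second, so they moved 1.4 units further apart.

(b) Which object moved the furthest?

the brown torus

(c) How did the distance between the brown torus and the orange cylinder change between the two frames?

-2.3

They were about 11.8 units apart before and 9.5 after — 2.3 units closer together.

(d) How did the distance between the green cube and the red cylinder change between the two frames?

-1.8

They were about 10.1 units apart before and 8.3 after — 1.8 units closer together.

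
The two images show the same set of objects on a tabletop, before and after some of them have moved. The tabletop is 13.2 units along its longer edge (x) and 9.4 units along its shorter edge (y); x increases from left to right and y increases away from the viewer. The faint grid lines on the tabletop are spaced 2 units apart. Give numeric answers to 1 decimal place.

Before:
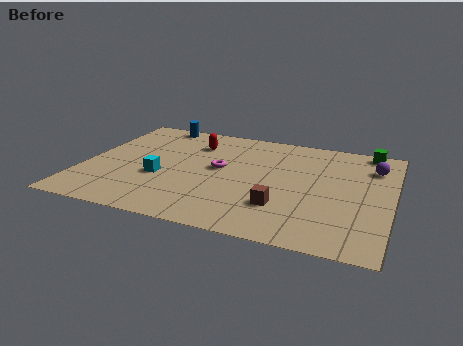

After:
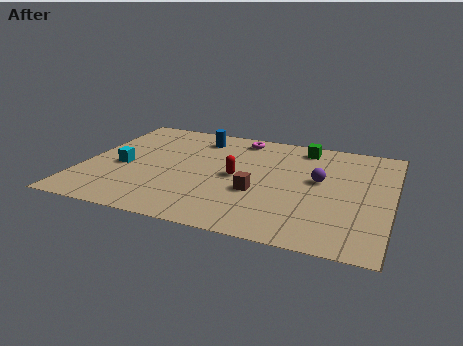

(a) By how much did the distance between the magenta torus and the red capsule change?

+1.2

They were about 2.4 units apart before and 3.6 after — 1.2 units further apart.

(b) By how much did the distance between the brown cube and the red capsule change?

-4.7

Before: roughly 6.2 units apart; after: 1.5. That's 4.7 units closer together.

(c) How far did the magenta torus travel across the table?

3.2

The magenta torus was near (5.8, 5.1) before and (6.4, 8.2) after, so it travelled √(0.6² + 3.1²) ≈ 3.2 units.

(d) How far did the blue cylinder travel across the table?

2.2

From (2.6, 8.6) to (4.6, 7.7), the blue cylinder covered √(2.0² + 0.9²) ≈ 2.2 units.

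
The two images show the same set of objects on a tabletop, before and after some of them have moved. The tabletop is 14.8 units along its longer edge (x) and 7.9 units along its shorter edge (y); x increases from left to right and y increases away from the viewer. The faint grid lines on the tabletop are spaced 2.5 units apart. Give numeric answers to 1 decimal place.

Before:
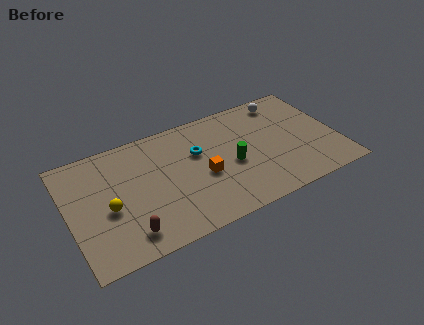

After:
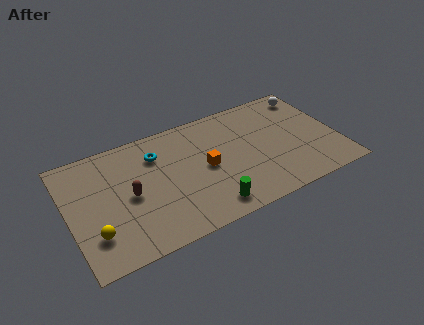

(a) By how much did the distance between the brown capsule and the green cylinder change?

-1.6

The distance was about 6.4 in the first image and 4.8 in the second, so they moved 1.6 units closer together.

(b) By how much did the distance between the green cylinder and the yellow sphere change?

-0.6

They were about 6.8 units apart before and 6.2 after — 0.6 units closer together.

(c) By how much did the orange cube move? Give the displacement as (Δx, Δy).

(0.2, 0.5)

From the two frames, the orange cube sits at roughly (7.3, 3.4) before and (7.5, 3.9) after.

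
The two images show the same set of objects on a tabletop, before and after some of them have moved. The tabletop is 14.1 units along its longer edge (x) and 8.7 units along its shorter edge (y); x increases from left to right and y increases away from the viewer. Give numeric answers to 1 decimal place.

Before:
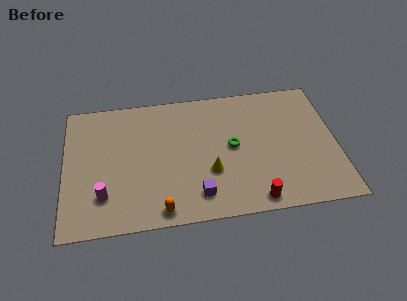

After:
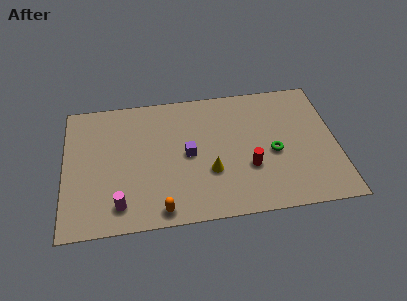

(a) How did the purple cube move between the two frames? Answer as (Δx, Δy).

(-0.4, 2.7)

The purple cube started near (6.8, 1.6) and ended near (6.4, 4.3).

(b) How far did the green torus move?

2.2

The green torus moved from about (8.7, 4.5) to (10.8, 3.8), a distance of √(2.1² + 0.7²) ≈ 2.2.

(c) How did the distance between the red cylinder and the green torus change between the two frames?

-2.2

They were about 3.7 units apart before and 1.5 after — 2.2 units closer together.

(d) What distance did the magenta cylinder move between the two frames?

1.1

From (2.0, 2.2) to (2.8, 1.5), the magenta cylinder covered √(0.8² + 0.7²) ≈ 1.1 units.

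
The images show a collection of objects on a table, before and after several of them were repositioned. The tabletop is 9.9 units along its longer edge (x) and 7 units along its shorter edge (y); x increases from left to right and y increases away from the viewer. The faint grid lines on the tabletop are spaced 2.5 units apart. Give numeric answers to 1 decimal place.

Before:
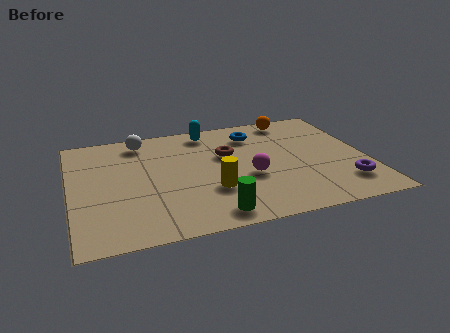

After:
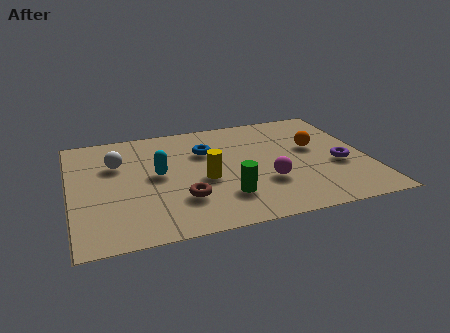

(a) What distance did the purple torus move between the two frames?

1.2

The purple torus moved from about (9.0, 1.6) to (8.9, 2.8), a distance of √(0.1² + 1.2²) ≈ 1.2.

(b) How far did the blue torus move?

1.8

The blue torus moved from about (6.3, 5.5) to (4.6, 4.8), a distance of √(1.7² + 0.7²) ≈ 1.8.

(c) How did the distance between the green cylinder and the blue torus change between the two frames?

-1.9

The distance was about 4.9 in the first image and 3.0 in the second, so they moved 1.9 units closer together.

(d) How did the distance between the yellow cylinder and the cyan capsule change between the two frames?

-2.1

Before: roughly 3.8 units apart; after: 1.7. That's 2.1 units closer together.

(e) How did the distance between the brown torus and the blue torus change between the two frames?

+1.5

Before: roughly 1.5 units apart; after: 3.0. That's 1.5 units further apart.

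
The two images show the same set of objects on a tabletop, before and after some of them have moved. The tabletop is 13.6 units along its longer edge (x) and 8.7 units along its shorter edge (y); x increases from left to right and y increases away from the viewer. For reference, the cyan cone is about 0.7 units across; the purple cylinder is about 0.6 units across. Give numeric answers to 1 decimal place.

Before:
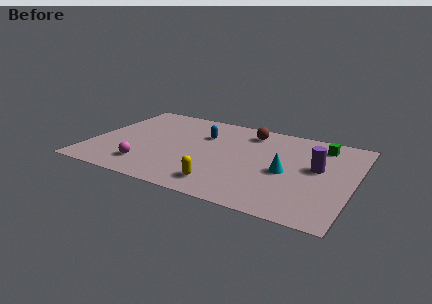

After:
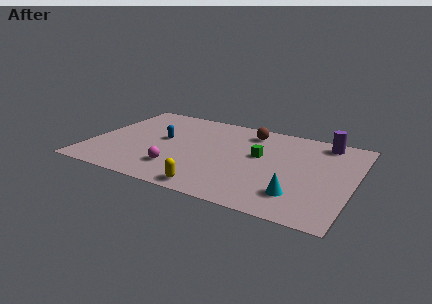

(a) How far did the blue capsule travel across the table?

2.3

From (5.6, 6.0) to (3.6, 4.8), the blue capsule covered √(2.0² + 1.2²) ≈ 2.3 units.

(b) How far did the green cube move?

3.7

The green cube was near (11.7, 7.2) before and (8.7, 5.0) after, so it travelled √(3.0² + 2.2²) ≈ 3.7 units.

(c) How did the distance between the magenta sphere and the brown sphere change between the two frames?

-1.2

Before: roughly 7.2 units apart; after: 6.0. That's 1.2 units closer together.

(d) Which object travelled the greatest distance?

the green cube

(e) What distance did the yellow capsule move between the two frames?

0.7

The yellow capsule moved from about (7.2, 1.5) to (6.8, 0.9), a distance of √(0.4² + 0.6²) ≈ 0.7.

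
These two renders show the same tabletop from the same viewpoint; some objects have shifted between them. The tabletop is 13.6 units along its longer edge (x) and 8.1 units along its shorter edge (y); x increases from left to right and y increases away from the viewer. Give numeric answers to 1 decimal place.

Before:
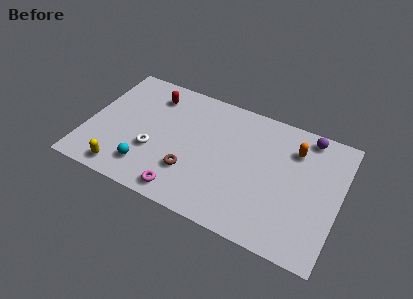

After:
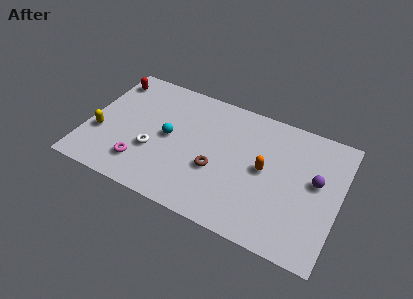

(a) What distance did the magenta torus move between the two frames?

2.5

The magenta torus was near (5.6, 1.0) before and (3.2, 1.8) after, so it travelled √(2.4² + 0.8²) ≈ 2.5 units.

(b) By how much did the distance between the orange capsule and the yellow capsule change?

-1.2

The distance was about 10.1 in the first image and 8.9 in the second, so they moved 1.2 units closer together.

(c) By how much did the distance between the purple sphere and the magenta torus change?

+0.9

They were about 8.6 units apart before and 9.5 after — 0.9 units further apart.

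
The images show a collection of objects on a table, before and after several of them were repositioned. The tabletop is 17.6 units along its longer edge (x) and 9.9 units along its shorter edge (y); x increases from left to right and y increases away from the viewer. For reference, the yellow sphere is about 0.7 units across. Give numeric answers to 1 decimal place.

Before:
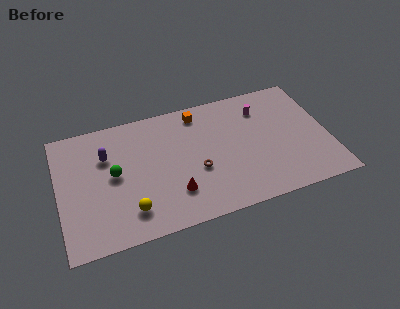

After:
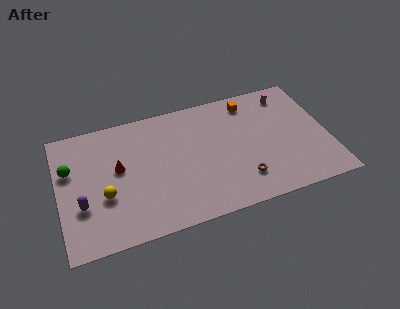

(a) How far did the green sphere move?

3.0

The green sphere moved from about (3.6, 5.2) to (0.8, 6.4), a distance of √(2.8² + 1.2²) ≈ 3.0.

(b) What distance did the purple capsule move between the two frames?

3.8

The purple capsule moved from about (3.2, 6.8) to (1.4, 3.4), a distance of √(1.8² + 3.4²) ≈ 3.8.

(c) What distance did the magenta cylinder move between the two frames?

1.9

The magenta cylinder moved from about (13.5, 7.6) to (15.3, 8.3), a distance of √(1.8² + 0.7²) ≈ 1.9.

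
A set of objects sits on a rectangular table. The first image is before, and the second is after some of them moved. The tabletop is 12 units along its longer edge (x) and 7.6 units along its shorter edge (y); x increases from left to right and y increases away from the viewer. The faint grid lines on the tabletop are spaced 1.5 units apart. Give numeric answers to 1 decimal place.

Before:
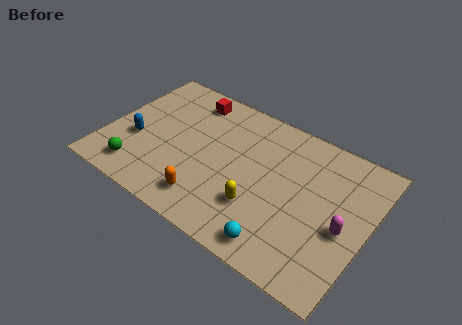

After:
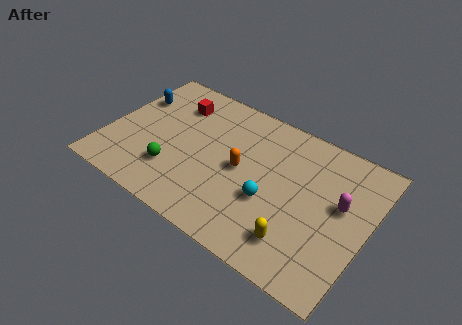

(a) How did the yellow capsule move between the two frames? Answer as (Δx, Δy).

(1.9, -0.7)

The yellow capsule started near (7.3, 2.3) and ended near (9.2, 1.6).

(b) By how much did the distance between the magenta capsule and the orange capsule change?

-1.7

The distance was about 6.2 in the first image and 4.5 in the second, so they moved 1.7 units closer together.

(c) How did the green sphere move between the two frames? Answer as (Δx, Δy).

(1.5, 0.8)

From the two frames, the green sphere sits at roughly (1.8, 1.3) before and (3.3, 2.1) after.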